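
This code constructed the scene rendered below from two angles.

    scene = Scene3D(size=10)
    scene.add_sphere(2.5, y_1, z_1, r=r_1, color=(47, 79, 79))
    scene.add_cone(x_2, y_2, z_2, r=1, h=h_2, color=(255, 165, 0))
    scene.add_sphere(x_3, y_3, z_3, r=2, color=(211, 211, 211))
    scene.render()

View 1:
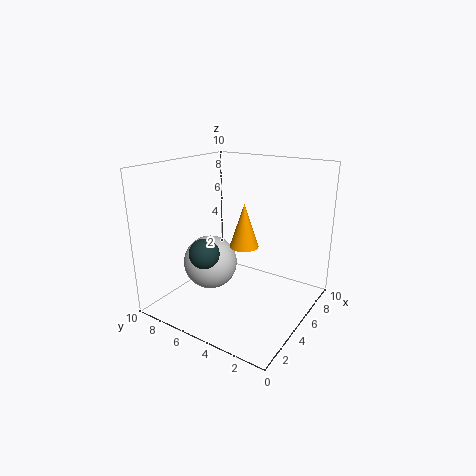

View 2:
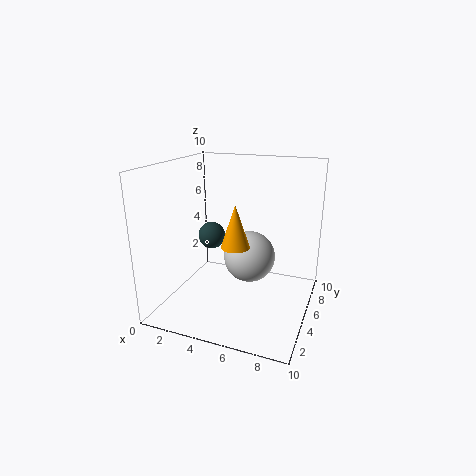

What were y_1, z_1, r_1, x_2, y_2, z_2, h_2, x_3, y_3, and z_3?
y_1 = 6
z_1 = 4.5
r_1 = 1
x_2 = 5
y_2 = 4.5
z_2 = 4.5
h_2 = 3
x_3 = 5
y_3 = 7.5
z_3 = 2.5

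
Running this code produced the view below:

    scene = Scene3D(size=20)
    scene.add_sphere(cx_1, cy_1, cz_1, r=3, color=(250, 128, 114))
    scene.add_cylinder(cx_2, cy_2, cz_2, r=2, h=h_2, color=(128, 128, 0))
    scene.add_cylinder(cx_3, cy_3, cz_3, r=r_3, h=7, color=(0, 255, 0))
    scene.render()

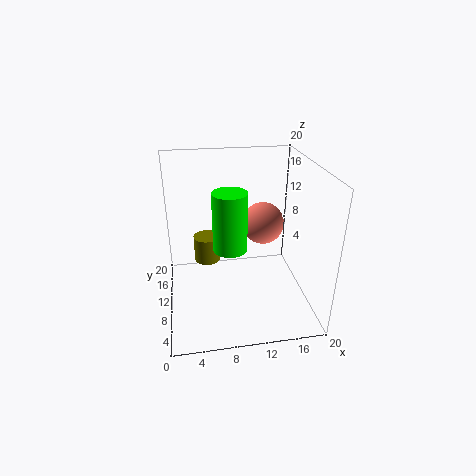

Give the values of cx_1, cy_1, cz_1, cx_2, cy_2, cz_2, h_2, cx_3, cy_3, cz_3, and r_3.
cx_1 = 14, cy_1 = 12, cz_1 = 11, cx_2 = 6, cy_2 = 15, cz_2 = 4, h_2 = 4, cx_3 = 8, cy_3 = 4, cz_3 = 12, r_3 = 2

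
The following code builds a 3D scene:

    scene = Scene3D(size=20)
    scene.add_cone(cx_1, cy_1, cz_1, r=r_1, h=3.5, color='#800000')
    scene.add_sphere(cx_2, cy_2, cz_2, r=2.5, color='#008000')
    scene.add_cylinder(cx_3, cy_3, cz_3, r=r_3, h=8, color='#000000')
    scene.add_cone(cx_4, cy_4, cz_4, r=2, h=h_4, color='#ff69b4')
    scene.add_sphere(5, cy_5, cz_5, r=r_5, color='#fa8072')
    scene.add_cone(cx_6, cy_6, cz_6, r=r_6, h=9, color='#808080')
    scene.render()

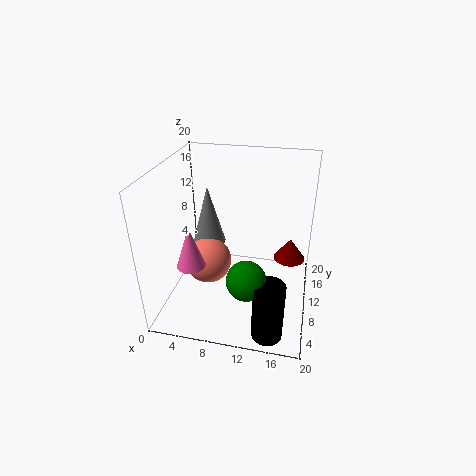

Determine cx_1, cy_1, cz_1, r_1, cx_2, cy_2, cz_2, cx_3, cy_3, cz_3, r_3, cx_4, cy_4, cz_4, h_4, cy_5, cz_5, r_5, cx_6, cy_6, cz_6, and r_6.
cx_1 = 17, cy_1 = 17, cz_1 = 3, r_1 = 2.5, cx_2 = 12.5, cy_2 = 3.5, cz_2 = 8, cx_3 = 15.5, cy_3 = 2.5, cz_3 = 0.5, r_3 = 2, cx_4 = 4, cy_4 = 7, cz_4 = 6.5, h_4 = 6, cy_5 = 11.5, cz_5 = 4.5, r_5 = 3.5, cx_6 = 4.5, cy_6 = 14, cz_6 = 6.5, r_6 = 2.5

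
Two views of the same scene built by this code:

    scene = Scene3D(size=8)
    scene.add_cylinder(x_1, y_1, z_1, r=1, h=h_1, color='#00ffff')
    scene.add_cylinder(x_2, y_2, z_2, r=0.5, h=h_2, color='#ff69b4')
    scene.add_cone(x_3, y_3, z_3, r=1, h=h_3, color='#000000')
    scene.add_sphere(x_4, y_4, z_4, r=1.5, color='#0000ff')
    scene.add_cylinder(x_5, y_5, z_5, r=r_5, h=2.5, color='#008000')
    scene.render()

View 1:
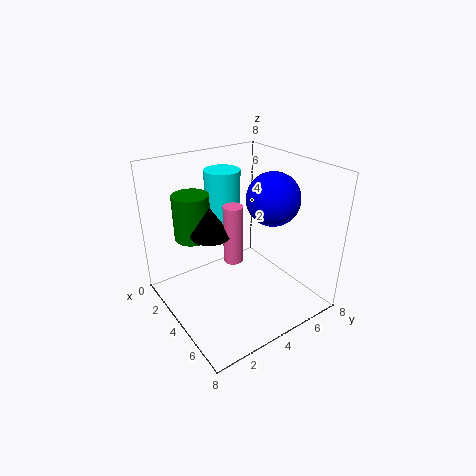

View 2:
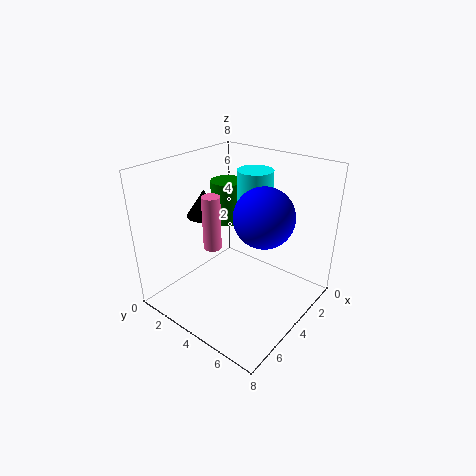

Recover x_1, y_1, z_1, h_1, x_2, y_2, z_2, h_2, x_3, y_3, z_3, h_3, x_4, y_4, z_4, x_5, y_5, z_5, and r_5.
x_1 = 2.5; y_1 = 4; z_1 = 4.5; h_1 = 3; x_2 = 5; y_2 = 3; z_2 = 3.5; h_2 = 3; x_3 = 4.5; y_3 = 2; z_3 = 5; h_3 = 1.5; x_4 = 4.5; y_4 = 6; z_4 = 6; x_5 = 2.5; y_5 = 2; z_5 = 4; r_5 = 1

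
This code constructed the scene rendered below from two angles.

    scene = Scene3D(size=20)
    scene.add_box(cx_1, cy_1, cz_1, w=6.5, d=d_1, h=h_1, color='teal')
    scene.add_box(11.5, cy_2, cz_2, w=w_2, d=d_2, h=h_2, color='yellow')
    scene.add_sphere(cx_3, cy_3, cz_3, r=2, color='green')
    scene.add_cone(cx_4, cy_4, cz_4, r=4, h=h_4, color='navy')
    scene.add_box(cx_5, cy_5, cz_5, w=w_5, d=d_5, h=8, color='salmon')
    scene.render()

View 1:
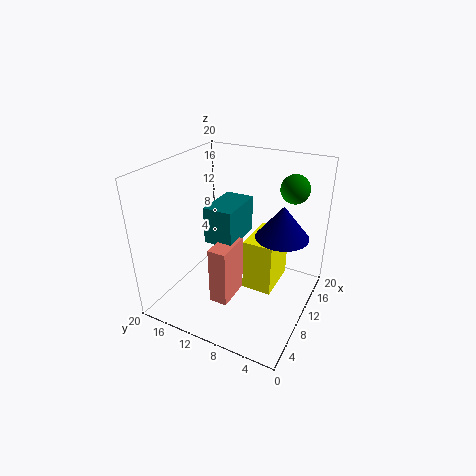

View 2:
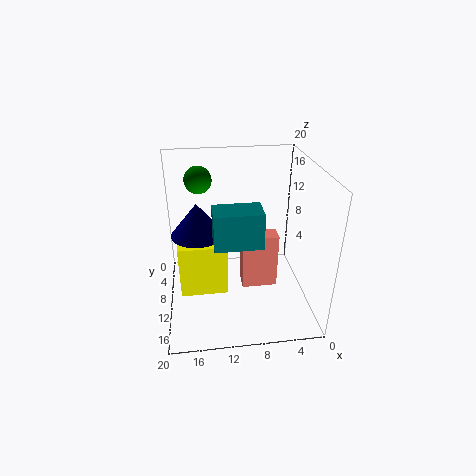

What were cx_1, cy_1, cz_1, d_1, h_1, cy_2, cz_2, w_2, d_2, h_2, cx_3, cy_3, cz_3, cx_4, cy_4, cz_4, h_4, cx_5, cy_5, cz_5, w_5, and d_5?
cx_1 = 7, cy_1 = 9.5, cz_1 = 10, d_1 = 4, h_1 = 5, cy_2 = 5.5, cz_2 = 0.5, w_2 = 7, d_2 = 4.5, h_2 = 8, cx_3 = 15, cy_3 = 4, cz_3 = 16.5, cx_4 = 15.5, cy_4 = 5.5, cz_4 = 8.5, h_4 = 5, cx_5 = 4.5, cy_5 = 9, cz_5 = 2.5, w_5 = 5, d_5 = 2.5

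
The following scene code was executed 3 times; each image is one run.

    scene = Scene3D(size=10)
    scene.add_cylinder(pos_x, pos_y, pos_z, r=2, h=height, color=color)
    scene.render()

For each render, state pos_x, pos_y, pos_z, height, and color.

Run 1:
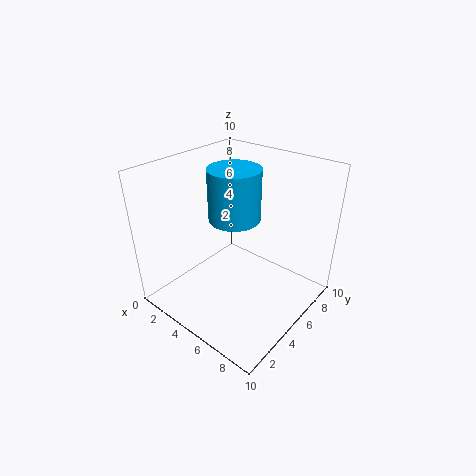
pos_x = 3
pos_y = 7
pos_z = 5
height = 4
color = 'deepskyblue'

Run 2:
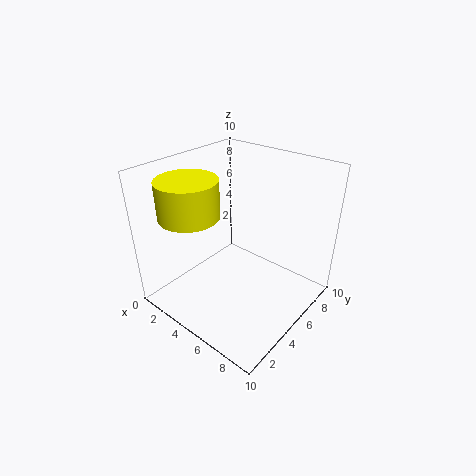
pos_x = 3
pos_y = 2.5
pos_z = 7
height = 2.5
color = 'yellow'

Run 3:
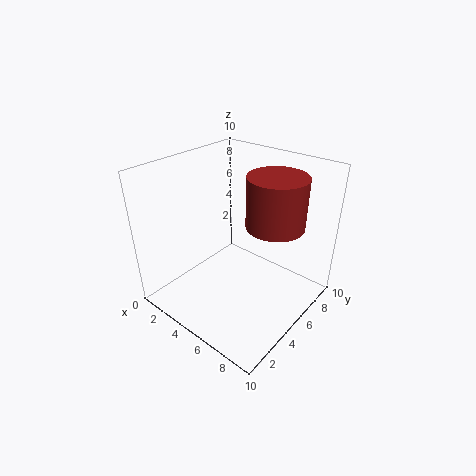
pos_x = 7
pos_y = 6.5
pos_z = 6
height = 3.5
color = 'brown'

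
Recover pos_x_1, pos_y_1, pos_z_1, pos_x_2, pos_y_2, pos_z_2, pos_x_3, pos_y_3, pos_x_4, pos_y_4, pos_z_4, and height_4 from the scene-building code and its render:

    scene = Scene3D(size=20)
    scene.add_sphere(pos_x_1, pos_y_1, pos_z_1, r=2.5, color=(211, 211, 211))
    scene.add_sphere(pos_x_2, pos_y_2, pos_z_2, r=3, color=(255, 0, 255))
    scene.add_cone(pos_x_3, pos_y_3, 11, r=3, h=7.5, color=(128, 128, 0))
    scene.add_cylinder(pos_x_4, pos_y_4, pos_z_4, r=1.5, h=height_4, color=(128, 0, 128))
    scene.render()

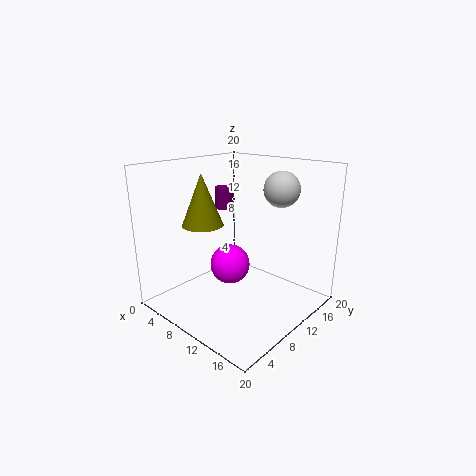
pos_x_1 = 13.5; pos_y_1 = 15; pos_z_1 = 16.5; pos_x_2 = 7; pos_y_2 = 11.5; pos_z_2 = 4.5; pos_x_3 = 4.5; pos_y_3 = 8.5; pos_x_4 = 1.5; pos_y_4 = 16; pos_z_4 = 11.5; height_4 = 3.5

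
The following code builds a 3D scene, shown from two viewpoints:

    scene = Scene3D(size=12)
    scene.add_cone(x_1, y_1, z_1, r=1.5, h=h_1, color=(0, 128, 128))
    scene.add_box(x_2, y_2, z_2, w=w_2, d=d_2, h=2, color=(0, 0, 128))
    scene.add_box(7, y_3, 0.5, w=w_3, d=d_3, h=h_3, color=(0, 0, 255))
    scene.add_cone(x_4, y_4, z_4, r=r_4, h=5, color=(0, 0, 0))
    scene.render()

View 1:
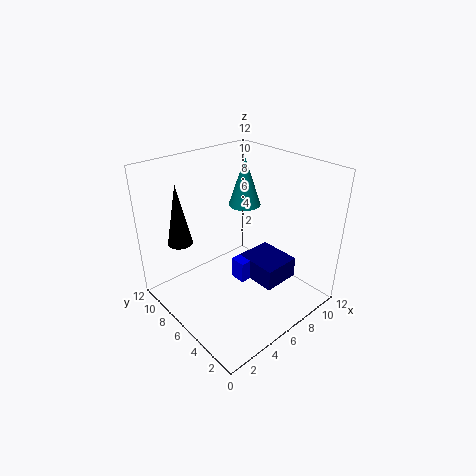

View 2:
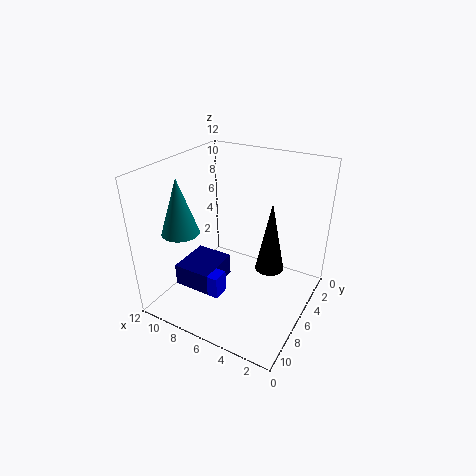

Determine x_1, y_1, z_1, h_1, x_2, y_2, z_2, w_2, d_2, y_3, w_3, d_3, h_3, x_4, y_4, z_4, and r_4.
x_1 = 9.5
y_1 = 9
z_1 = 7
h_1 = 4.5
x_2 = 8
y_2 = 4
z_2 = 0.5
w_2 = 3.5
d_2 = 4
y_3 = 6.5
w_3 = 3
d_3 = 1.5
h_3 = 2
x_4 = 2
y_4 = 8.5
z_4 = 6
r_4 = 1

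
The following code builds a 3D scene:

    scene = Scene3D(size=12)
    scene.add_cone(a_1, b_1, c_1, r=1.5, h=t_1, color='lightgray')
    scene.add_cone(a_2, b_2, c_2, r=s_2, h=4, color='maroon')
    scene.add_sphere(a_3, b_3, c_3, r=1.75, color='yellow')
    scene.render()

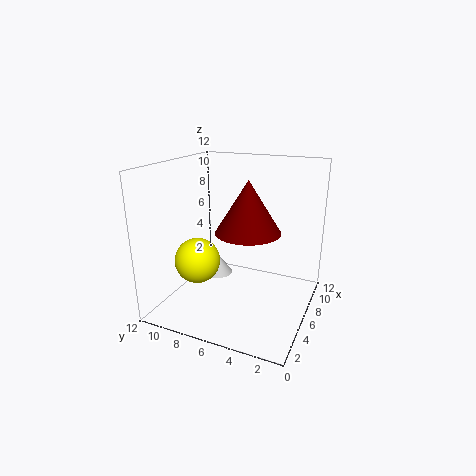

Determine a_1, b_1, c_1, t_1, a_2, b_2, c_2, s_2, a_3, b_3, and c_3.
a_1 = 9.25
b_1 = 9.75
c_1 = 0.5
t_1 = 2
a_2 = 4.5
b_2 = 4.5
c_2 = 7.25
s_2 = 2.5
a_3 = 2.75
b_3 = 8
c_3 = 5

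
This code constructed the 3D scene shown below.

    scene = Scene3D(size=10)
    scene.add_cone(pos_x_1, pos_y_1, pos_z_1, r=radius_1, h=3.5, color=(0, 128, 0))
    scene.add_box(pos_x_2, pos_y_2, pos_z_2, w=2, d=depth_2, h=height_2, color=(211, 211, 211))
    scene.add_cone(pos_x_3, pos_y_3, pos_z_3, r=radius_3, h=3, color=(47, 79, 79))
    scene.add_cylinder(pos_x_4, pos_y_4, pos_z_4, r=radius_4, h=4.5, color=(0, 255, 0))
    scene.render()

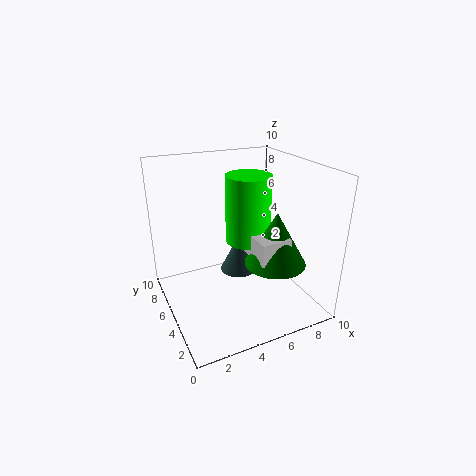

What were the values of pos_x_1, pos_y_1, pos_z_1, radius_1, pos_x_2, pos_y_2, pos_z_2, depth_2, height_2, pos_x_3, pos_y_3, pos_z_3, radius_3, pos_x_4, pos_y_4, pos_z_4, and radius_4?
pos_x_1 = 6.5; pos_y_1 = 2.5; pos_z_1 = 4; radius_1 = 2; pos_x_2 = 5; pos_y_2 = 1.5; pos_z_2 = 4.5; depth_2 = 2.5; height_2 = 1.5; pos_x_3 = 6.5; pos_y_3 = 8; pos_z_3 = 0.5; radius_3 = 1.5; pos_x_4 = 5.5; pos_y_4 = 4.5; pos_z_4 = 5; radius_4 = 1.5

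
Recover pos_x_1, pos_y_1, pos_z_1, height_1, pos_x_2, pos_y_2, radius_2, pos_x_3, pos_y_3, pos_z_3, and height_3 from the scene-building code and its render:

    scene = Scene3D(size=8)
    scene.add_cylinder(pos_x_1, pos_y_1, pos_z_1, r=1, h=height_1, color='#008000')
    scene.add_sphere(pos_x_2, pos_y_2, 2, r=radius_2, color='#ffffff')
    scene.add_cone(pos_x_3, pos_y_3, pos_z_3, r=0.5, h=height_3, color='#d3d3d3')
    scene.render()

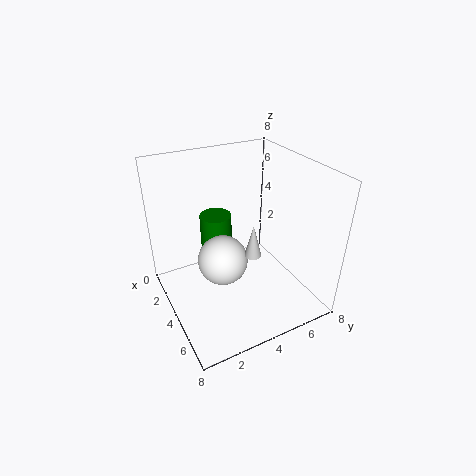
pos_x_1 = 1, pos_y_1 = 4, pos_z_1 = 2, height_1 = 2, pos_x_2 = 3, pos_y_2 = 3.5, radius_2 = 1.5, pos_x_3 = 4, pos_y_3 = 5, pos_z_3 = 2.5, height_3 = 2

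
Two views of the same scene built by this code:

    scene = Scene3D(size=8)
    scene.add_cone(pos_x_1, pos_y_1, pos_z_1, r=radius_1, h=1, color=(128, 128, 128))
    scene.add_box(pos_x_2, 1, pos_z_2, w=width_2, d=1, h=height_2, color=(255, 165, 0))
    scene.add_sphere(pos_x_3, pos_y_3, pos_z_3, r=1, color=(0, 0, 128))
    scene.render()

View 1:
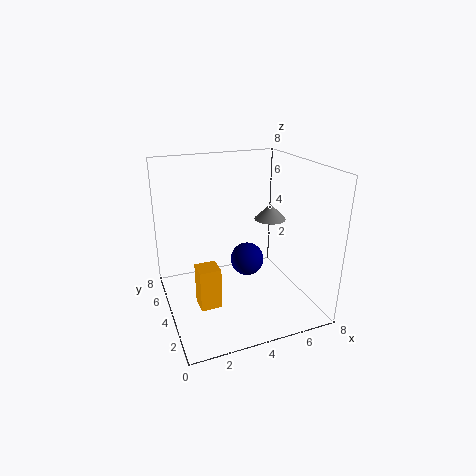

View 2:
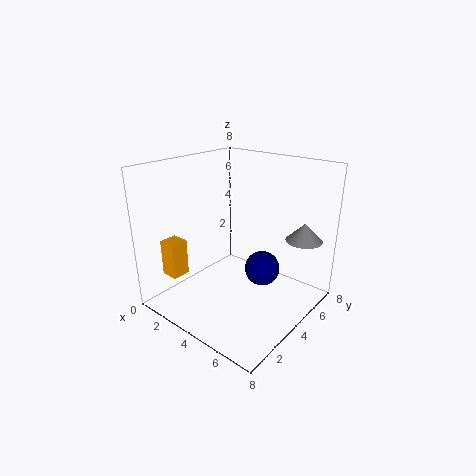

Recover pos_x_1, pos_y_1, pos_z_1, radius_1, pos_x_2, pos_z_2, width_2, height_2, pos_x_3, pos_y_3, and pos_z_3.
pos_x_1 = 7; pos_y_1 = 6; pos_z_1 = 4; radius_1 = 1; pos_x_2 = 1; pos_z_2 = 2; width_2 = 1; height_2 = 2; pos_x_3 = 5; pos_y_3 = 5; pos_z_3 = 2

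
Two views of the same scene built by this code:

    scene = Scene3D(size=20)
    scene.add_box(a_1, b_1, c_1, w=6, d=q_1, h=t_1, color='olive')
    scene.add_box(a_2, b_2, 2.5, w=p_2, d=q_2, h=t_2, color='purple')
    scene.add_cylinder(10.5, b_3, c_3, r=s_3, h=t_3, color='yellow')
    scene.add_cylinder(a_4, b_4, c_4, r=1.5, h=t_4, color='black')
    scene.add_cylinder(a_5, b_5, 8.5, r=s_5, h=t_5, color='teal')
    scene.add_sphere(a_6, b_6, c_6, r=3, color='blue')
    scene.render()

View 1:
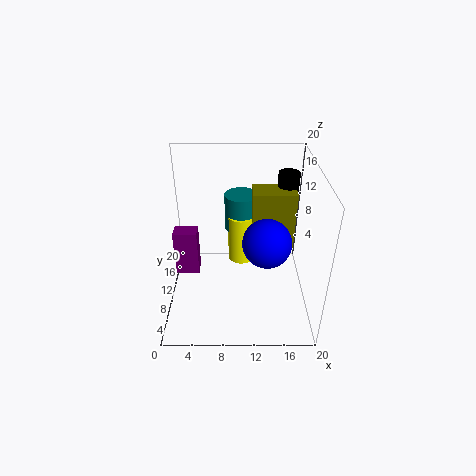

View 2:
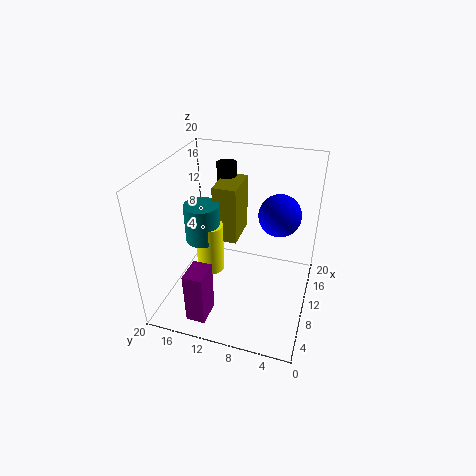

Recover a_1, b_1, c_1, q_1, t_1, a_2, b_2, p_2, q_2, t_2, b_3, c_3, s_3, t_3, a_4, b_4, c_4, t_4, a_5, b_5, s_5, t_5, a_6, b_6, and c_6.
a_1 = 12, b_1 = 11, c_1 = 7.5, q_1 = 3.5, t_1 = 8.5, a_2 = 0.5, b_2 = 11.5, p_2 = 3.5, q_2 = 2.5, t_2 = 7, b_3 = 14.5, c_3 = 3.5, s_3 = 2, t_3 = 7.5, a_4 = 17, b_4 = 14, c_4 = 11.5, t_4 = 6.5, a_5 = 10.5, b_5 = 15.5, s_5 = 2.5, t_5 = 5.5, a_6 = 13.5, b_6 = 5, c_6 = 12.5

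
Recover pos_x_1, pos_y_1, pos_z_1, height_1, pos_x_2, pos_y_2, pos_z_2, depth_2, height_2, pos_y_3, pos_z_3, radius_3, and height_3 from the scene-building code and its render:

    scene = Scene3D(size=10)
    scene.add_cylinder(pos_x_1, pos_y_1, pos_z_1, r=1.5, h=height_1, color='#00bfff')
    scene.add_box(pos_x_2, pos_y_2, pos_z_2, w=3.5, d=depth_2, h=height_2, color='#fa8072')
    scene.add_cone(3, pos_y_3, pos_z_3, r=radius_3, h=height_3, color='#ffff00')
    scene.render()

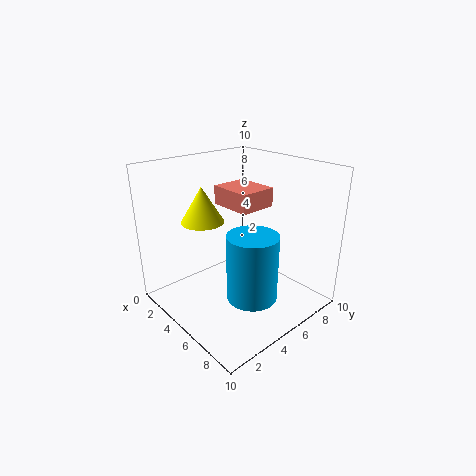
pos_x_1 = 8.5, pos_y_1 = 3, pos_z_1 = 3, height_1 = 4, pos_x_2 = 0.5, pos_y_2 = 6.5, pos_z_2 = 6, depth_2 = 3, height_2 = 1.5, pos_y_3 = 3.5, pos_z_3 = 6, radius_3 = 1.5, height_3 = 2.5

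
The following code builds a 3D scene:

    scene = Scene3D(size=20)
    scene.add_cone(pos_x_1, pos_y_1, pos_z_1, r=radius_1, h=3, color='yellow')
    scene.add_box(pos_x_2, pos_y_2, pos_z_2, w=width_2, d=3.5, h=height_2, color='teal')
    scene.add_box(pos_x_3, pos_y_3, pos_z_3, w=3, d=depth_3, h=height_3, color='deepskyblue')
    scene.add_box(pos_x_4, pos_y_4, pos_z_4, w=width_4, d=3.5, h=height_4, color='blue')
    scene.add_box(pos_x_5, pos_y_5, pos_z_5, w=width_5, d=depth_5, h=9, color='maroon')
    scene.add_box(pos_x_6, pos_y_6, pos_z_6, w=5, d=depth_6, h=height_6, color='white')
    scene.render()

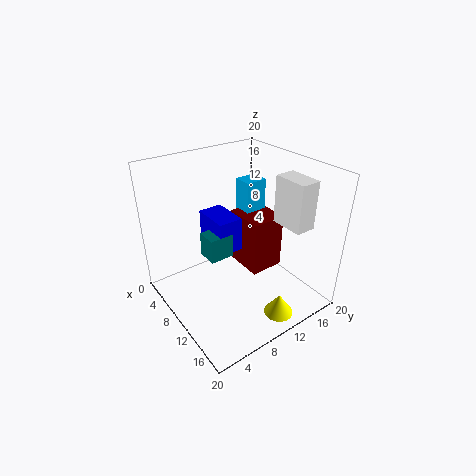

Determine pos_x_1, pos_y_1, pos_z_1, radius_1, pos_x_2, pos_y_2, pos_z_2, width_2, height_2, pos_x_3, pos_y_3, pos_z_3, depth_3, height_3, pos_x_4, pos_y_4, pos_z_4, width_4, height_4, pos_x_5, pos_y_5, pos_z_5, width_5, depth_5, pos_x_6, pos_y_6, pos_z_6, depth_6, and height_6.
pos_x_1 = 17; pos_y_1 = 12; pos_z_1 = 0.5; radius_1 = 2; pos_x_2 = 6.5; pos_y_2 = 6; pos_z_2 = 7; width_2 = 3; height_2 = 3.5; pos_x_3 = 2; pos_y_3 = 15.5; pos_z_3 = 6.5; depth_3 = 3.5; height_3 = 8.5; pos_x_4 = 4; pos_y_4 = 7.5; pos_z_4 = 7.5; width_4 = 5.5; height_4 = 5; pos_x_5 = 2.5; pos_y_5 = 14; pos_z_5 = 1; width_5 = 6.5; depth_5 = 5.5; pos_x_6 = 10.5; pos_y_6 = 16; pos_z_6 = 11; depth_6 = 3; height_6 = 7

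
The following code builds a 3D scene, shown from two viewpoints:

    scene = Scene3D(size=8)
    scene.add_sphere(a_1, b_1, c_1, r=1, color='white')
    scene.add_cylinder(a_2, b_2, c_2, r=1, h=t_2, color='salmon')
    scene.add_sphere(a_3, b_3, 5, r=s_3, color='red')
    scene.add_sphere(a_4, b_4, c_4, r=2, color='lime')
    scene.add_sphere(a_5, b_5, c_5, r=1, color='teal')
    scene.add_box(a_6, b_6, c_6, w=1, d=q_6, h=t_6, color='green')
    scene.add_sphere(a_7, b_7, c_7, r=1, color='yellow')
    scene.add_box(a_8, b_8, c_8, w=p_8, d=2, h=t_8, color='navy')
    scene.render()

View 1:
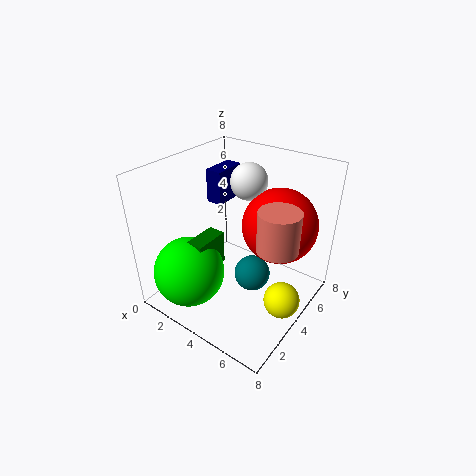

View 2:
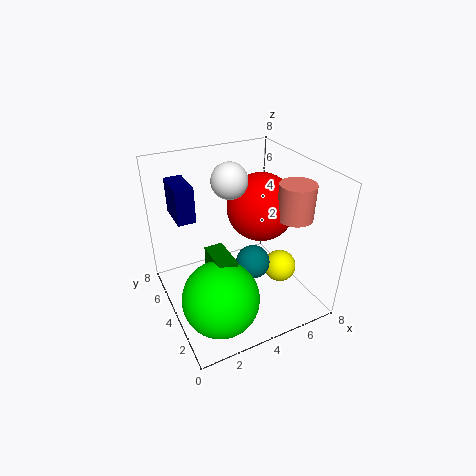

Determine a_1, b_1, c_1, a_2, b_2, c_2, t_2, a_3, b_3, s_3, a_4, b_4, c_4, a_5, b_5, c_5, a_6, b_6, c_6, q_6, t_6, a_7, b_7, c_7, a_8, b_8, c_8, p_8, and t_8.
a_1 = 4; b_1 = 5; c_1 = 7; a_2 = 7; b_2 = 3; c_2 = 5; t_2 = 2; a_3 = 6; b_3 = 5; s_3 = 2; a_4 = 2; b_4 = 2; c_4 = 2; a_5 = 5; b_5 = 4; c_5 = 2; a_6 = 2; b_6 = 2; c_6 = 2; q_6 = 2; t_6 = 2; a_7 = 7; b_7 = 4; c_7 = 1; a_8 = 1; b_8 = 5; c_8 = 5; p_8 = 1; t_8 = 2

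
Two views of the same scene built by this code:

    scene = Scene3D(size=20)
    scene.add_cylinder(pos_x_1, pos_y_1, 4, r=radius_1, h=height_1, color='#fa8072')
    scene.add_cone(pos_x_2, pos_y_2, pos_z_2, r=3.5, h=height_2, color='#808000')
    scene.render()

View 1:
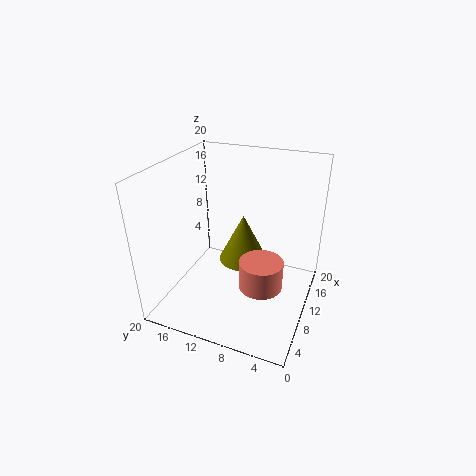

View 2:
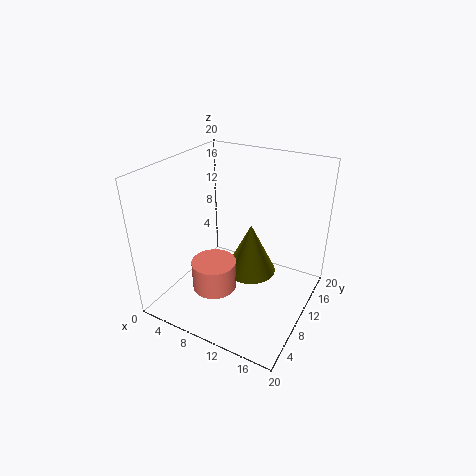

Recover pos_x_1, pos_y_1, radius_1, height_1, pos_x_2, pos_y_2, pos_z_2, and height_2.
pos_x_1 = 8.5
pos_y_1 = 6
radius_1 = 3
height_1 = 4
pos_x_2 = 12
pos_y_2 = 10
pos_z_2 = 5.5
height_2 = 7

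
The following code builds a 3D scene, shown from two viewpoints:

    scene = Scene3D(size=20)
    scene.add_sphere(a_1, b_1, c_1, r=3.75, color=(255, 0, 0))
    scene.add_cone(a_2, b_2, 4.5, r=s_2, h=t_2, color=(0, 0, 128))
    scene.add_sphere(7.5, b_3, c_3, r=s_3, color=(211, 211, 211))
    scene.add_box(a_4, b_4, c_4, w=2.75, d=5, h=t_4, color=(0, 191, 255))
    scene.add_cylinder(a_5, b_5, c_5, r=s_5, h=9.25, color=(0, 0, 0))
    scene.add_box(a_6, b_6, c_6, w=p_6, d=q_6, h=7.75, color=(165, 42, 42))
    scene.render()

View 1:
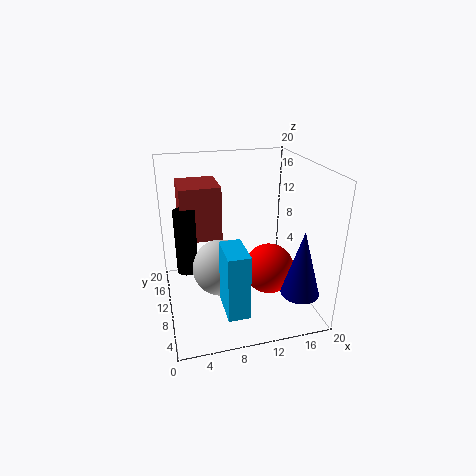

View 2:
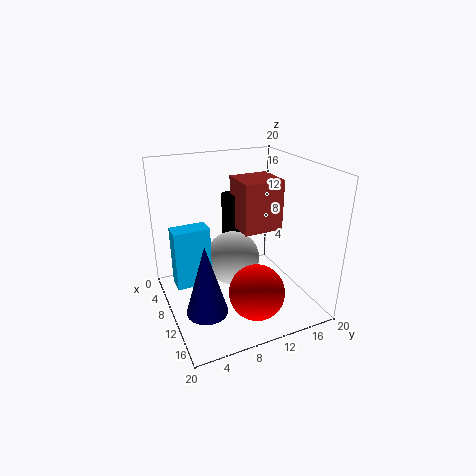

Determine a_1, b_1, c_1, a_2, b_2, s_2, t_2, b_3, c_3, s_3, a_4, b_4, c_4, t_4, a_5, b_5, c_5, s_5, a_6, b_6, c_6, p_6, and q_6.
a_1 = 15, b_1 = 10.5, c_1 = 4, a_2 = 16.5, b_2 = 3, s_2 = 2.5, t_2 = 8.75, b_3 = 10.25, c_3 = 5.5, s_3 = 4, a_4 = 6.5, b_4 = 1.25, c_4 = 3.25, t_4 = 8.5, a_5 = 3, b_5 = 12, c_5 = 4.75, s_5 = 1.5, a_6 = 2.5, b_6 = 12, c_6 = 9, p_6 = 5.75, q_6 = 6.25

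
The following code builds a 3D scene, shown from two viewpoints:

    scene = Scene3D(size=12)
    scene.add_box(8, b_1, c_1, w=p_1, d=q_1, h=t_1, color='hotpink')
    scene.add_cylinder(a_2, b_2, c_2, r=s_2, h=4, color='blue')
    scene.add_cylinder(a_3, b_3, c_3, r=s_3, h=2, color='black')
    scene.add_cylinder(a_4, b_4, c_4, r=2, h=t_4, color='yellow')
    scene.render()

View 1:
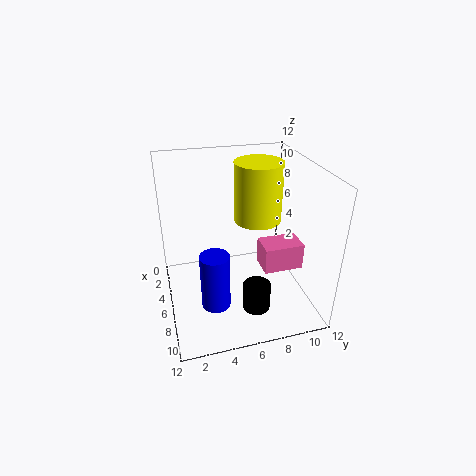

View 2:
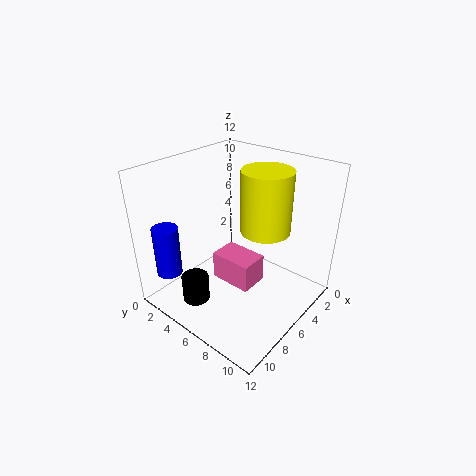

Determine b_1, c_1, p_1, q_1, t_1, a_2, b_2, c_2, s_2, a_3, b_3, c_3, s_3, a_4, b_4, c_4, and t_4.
b_1 = 7, c_1 = 5, p_1 = 2, q_1 = 3, t_1 = 2, a_2 = 11, b_2 = 3, c_2 = 4, s_2 = 1, a_3 = 11, b_3 = 6, c_3 = 3, s_3 = 1, a_4 = 5, b_4 = 8, c_4 = 7, t_4 = 5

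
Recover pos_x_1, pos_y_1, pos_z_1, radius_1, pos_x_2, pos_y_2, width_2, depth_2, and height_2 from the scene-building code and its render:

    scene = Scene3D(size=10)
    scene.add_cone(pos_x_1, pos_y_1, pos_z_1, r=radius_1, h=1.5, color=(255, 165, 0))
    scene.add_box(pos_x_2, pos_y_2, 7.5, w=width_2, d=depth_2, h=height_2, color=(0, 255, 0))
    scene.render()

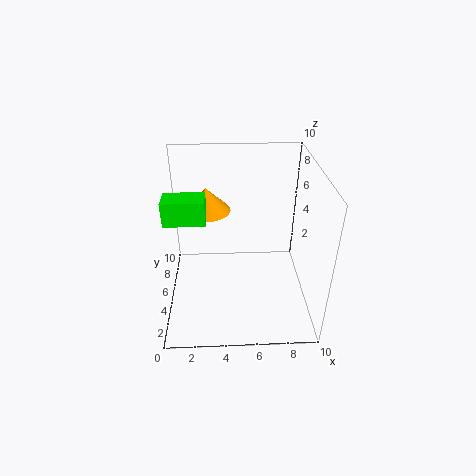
pos_x_1 = 3
pos_y_1 = 4.5
pos_z_1 = 7.5
radius_1 = 1.5
pos_x_2 = 0.5
pos_y_2 = 2.5
width_2 = 2.5
depth_2 = 1.5
height_2 = 1.5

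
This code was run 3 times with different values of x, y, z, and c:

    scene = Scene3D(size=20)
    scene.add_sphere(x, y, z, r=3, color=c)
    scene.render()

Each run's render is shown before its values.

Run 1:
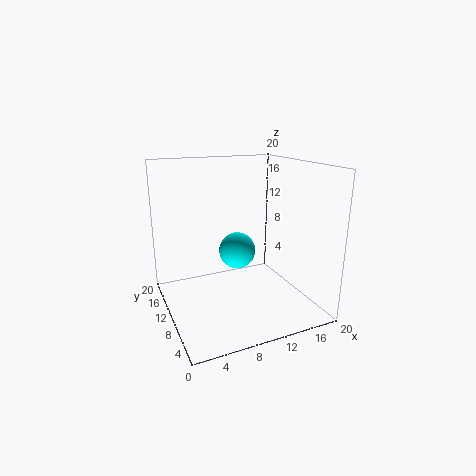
x = 13; y = 17; z = 5; c = 'cyan'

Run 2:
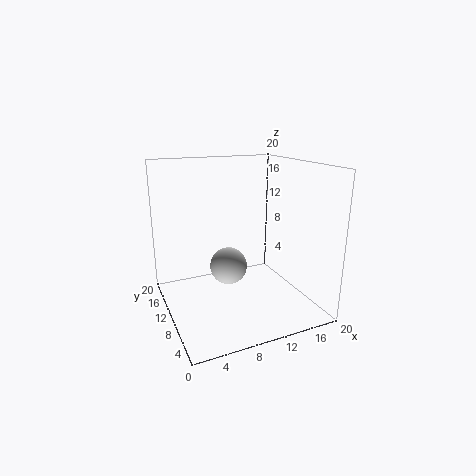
x = 11; y = 16; z = 3; c = 'lightgray'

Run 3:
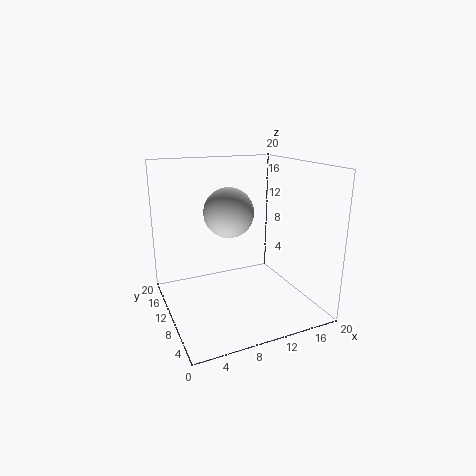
x = 7; y = 6; z = 15; c = 'lightgray'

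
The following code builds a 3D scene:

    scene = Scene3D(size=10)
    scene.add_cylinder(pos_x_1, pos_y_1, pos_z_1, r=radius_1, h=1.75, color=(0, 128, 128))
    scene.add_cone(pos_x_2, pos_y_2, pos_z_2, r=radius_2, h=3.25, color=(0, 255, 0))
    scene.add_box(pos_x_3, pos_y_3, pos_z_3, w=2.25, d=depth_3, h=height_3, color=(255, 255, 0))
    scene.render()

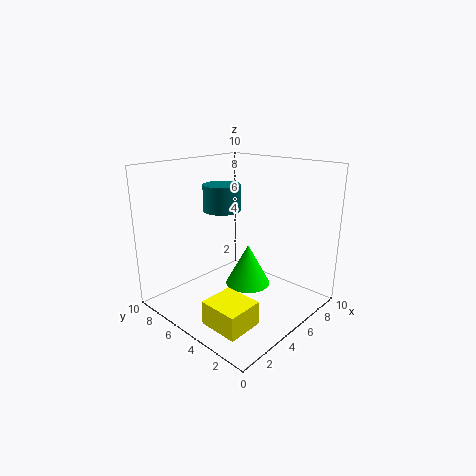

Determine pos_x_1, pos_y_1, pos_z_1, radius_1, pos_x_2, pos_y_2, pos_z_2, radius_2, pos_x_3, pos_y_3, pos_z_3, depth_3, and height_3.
pos_x_1 = 4.25; pos_y_1 = 5.75; pos_z_1 = 7; radius_1 = 1.25; pos_x_2 = 7.25; pos_y_2 = 6; pos_z_2 = 0.25; radius_2 = 1.75; pos_x_3 = 0.25; pos_y_3 = 1; pos_z_3 = 1.25; depth_3 = 2.5; height_3 = 1.5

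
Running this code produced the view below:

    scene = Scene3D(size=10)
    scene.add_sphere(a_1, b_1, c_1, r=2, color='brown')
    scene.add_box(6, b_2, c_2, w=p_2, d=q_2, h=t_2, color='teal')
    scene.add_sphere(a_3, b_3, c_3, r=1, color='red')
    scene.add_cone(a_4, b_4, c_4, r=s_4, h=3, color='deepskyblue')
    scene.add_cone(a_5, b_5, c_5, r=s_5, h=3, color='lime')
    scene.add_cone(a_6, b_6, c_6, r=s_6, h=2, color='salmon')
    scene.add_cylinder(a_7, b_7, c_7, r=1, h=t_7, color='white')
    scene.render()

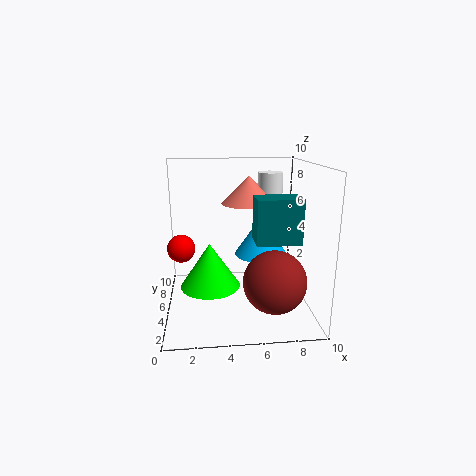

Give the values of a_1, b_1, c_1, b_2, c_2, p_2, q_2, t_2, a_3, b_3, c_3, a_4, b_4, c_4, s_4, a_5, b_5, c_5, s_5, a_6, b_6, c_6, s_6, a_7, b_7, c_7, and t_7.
a_1 = 7; b_1 = 2; c_1 = 3; b_2 = 3; c_2 = 5; p_2 = 3; q_2 = 2; t_2 = 3; a_3 = 1; b_3 = 6; c_3 = 4; a_4 = 7; b_4 = 7; c_4 = 3; s_4 = 2; a_5 = 3; b_5 = 4; c_5 = 2; s_5 = 2; a_6 = 6; b_6 = 7; c_6 = 7; s_6 = 2; a_7 = 8; b_7 = 9; c_7 = 5; t_7 = 4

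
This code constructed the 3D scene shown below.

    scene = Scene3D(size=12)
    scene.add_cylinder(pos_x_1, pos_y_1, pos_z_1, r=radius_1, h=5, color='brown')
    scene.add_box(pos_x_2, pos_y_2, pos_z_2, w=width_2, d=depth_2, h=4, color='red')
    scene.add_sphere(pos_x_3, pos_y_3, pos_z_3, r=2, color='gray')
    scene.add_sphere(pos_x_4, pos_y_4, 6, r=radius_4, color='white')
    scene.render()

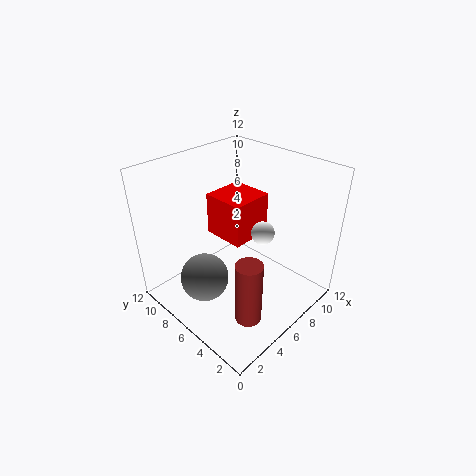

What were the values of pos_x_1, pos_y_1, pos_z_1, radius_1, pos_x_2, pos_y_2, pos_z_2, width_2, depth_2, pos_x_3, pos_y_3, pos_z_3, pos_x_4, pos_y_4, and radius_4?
pos_x_1 = 3; pos_y_1 = 2; pos_z_1 = 2; radius_1 = 1; pos_x_2 = 7; pos_y_2 = 7; pos_z_2 = 4; width_2 = 4; depth_2 = 4; pos_x_3 = 3; pos_y_3 = 7; pos_z_3 = 3; pos_x_4 = 8; pos_y_4 = 5; radius_4 = 1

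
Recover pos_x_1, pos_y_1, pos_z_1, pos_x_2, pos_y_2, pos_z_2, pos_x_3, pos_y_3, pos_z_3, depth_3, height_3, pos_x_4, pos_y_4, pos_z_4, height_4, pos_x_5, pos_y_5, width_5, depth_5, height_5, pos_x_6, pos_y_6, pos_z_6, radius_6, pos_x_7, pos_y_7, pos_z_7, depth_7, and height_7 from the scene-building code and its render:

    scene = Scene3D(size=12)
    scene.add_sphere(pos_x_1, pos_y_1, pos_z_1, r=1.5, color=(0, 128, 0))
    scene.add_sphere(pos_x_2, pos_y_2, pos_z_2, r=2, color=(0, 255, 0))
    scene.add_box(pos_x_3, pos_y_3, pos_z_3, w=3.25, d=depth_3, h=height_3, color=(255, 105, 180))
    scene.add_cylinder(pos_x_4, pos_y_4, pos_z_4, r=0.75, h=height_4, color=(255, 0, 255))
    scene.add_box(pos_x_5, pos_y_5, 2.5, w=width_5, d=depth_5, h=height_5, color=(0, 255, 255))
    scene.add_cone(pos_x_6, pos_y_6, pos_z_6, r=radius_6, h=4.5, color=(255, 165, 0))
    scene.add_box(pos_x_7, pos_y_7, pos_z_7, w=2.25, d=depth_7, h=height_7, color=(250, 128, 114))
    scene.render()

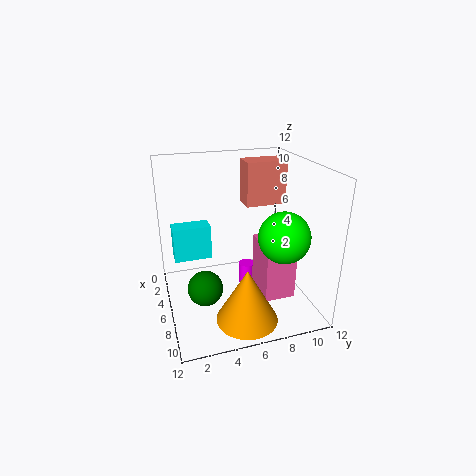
pos_x_1 = 6.25; pos_y_1 = 3; pos_z_1 = 1.75; pos_x_2 = 9; pos_y_2 = 8.75; pos_z_2 = 7; pos_x_3 = 6.25; pos_y_3 = 7.25; pos_z_3 = 1.75; depth_3 = 2.5; height_3 = 4.5; pos_x_4 = 4; pos_y_4 = 7.5; pos_z_4 = 0.25; height_4 = 2; pos_x_5 = 0.75; pos_y_5 = 1; width_5 = 1.75; depth_5 = 3.5; height_5 = 3.25; pos_x_6 = 9.25; pos_y_6 = 5.75; pos_z_6 = 0.25; radius_6 = 2.5; pos_x_7 = 1; pos_y_7 = 7.75; pos_z_7 = 7.5; depth_7 = 3.75; height_7 = 4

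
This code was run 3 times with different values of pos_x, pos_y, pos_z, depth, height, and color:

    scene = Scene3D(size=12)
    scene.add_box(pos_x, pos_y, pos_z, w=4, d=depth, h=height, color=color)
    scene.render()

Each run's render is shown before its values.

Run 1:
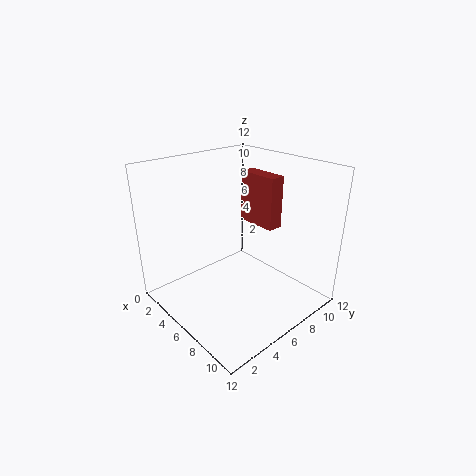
pos_x = 1.5
pos_y = 10.5
pos_z = 5
depth = 1.5
height = 5
color = 'brown'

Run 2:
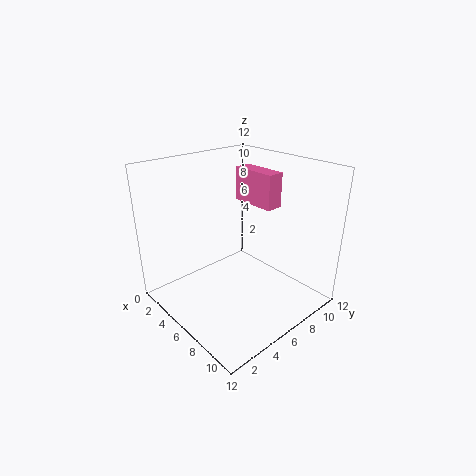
pos_x = 3
pos_y = 8.5
pos_z = 8
depth = 1.5
height = 3
color = 'hotpink'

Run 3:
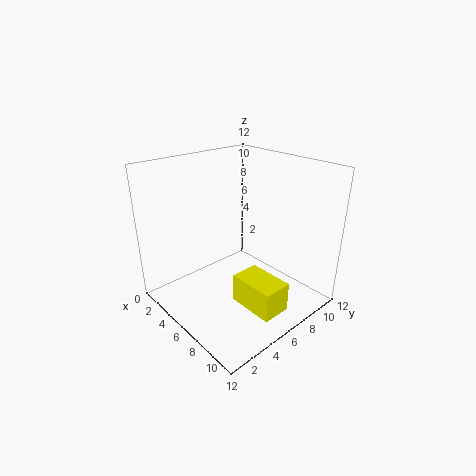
pos_x = 6.5
pos_y = 5
pos_z = 0.5
depth = 2.5
height = 2.5
color = 'yellow'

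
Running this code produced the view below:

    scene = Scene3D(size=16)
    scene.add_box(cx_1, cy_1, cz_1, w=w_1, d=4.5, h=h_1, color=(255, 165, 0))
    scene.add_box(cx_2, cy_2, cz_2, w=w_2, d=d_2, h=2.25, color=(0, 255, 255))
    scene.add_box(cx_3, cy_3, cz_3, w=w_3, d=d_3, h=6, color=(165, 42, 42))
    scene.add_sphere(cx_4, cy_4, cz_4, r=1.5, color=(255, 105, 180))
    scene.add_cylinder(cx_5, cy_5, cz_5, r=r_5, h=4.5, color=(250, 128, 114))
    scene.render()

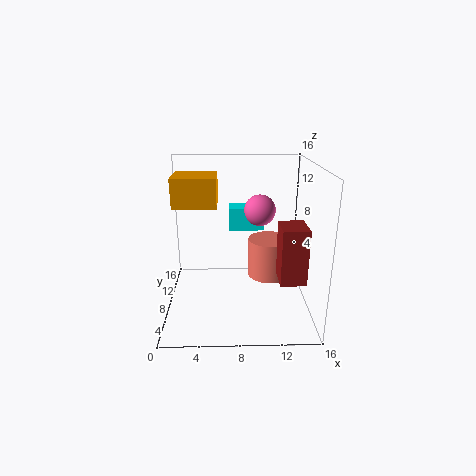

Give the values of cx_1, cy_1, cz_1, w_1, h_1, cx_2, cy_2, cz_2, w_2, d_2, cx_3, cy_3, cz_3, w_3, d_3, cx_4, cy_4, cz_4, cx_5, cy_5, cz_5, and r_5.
cx_1 = 1; cy_1 = 7.25; cz_1 = 11.5; w_1 = 4.75; h_1 = 3.25; cx_2 = 7; cy_2 = 5; cz_2 = 10; w_2 = 3.5; d_2 = 2.25; cx_3 = 12.25; cy_3 = 3.75; cz_3 = 4.25; w_3 = 2.75; d_3 = 3.5; cx_4 = 10; cy_4 = 4.5; cz_4 = 12.25; cx_5 = 11.75; cy_5 = 9.5; cz_5 = 2.75; r_5 = 2.5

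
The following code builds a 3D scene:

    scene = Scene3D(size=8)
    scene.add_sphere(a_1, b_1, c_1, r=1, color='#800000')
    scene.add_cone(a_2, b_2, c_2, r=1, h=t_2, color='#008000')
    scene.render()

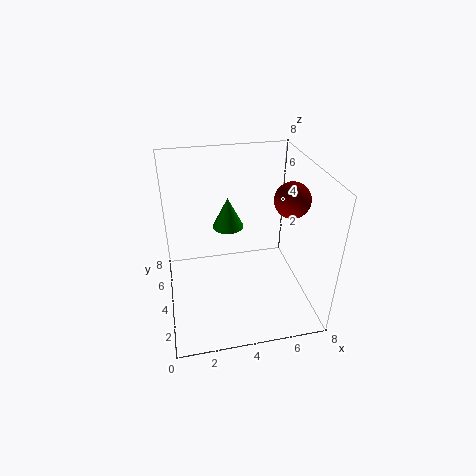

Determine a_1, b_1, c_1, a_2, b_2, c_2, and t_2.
a_1 = 7, b_1 = 4, c_1 = 6, a_2 = 4, b_2 = 7, c_2 = 3, t_2 = 2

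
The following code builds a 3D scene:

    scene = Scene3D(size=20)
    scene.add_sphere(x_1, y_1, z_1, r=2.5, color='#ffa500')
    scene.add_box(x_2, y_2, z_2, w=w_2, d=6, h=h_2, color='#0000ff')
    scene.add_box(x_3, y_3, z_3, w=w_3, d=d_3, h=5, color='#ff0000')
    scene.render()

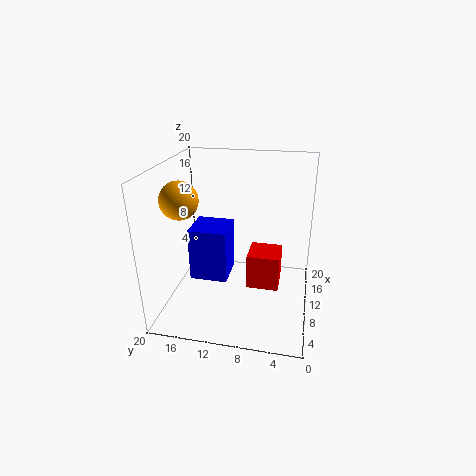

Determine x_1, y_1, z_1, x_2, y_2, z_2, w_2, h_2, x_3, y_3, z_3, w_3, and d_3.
x_1 = 7, y_1 = 17, z_1 = 16, x_2 = 12.5, y_2 = 12.5, z_2 = 0.5, w_2 = 6, h_2 = 8.5, x_3 = 8.5, y_3 = 4, z_3 = 3, w_3 = 4.5, d_3 = 4.5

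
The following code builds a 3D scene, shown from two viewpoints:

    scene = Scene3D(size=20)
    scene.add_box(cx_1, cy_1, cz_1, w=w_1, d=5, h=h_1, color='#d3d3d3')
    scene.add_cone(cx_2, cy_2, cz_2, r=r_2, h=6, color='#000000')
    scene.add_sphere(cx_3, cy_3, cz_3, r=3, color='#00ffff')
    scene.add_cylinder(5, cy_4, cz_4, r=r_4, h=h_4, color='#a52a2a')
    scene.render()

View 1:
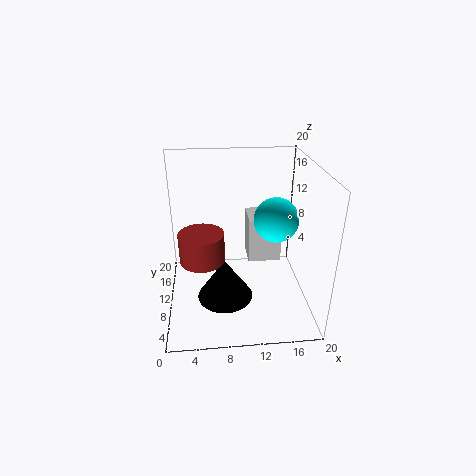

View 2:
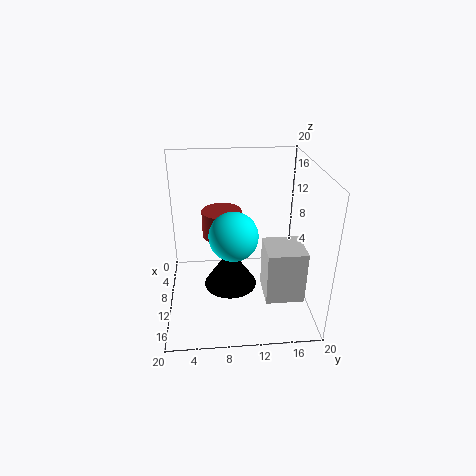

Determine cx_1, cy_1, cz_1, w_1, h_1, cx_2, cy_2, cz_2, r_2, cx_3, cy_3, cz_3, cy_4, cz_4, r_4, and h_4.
cx_1 = 12, cy_1 = 13, cz_1 = 4, w_1 = 5, h_1 = 7, cx_2 = 8, cy_2 = 9, cz_2 = 1, r_2 = 4, cx_3 = 15, cy_3 = 9, cz_3 = 13, cy_4 = 8, cz_4 = 8, r_4 = 3, h_4 = 4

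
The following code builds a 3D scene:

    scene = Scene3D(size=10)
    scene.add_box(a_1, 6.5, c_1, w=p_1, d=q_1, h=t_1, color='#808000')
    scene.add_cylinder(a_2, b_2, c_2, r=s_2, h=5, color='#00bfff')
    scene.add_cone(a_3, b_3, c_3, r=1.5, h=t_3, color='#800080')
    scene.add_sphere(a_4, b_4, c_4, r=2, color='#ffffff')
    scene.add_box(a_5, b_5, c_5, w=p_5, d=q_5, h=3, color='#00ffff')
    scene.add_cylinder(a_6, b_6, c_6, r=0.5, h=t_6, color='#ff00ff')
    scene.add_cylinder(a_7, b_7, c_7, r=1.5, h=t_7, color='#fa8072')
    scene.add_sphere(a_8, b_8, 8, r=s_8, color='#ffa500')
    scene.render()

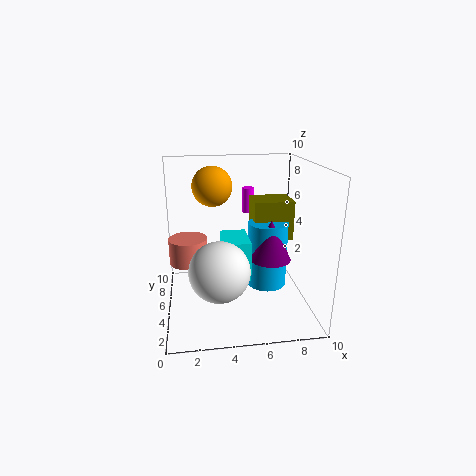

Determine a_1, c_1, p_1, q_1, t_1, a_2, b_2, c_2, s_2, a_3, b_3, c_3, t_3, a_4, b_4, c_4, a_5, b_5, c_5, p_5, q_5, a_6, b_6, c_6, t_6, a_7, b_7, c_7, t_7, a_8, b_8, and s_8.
a_1 = 6.5; c_1 = 4; p_1 = 3; q_1 = 2.5; t_1 = 3; a_2 = 7.5; b_2 = 6.5; c_2 = 0.5; s_2 = 1.5; a_3 = 7.5; b_3 = 5.5; c_3 = 3; t_3 = 3; a_4 = 3.5; b_4 = 3; c_4 = 3.5; a_5 = 4; b_5 = 5; c_5 = 1.5; p_5 = 2; q_5 = 3; a_6 = 6.5; b_6 = 9.5; c_6 = 5.5; t_6 = 2; a_7 = 1.5; b_7 = 8; c_7 = 2; t_7 = 2; a_8 = 3.5; b_8 = 8; s_8 = 1.5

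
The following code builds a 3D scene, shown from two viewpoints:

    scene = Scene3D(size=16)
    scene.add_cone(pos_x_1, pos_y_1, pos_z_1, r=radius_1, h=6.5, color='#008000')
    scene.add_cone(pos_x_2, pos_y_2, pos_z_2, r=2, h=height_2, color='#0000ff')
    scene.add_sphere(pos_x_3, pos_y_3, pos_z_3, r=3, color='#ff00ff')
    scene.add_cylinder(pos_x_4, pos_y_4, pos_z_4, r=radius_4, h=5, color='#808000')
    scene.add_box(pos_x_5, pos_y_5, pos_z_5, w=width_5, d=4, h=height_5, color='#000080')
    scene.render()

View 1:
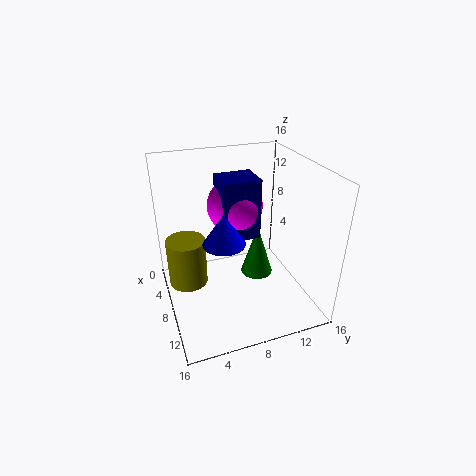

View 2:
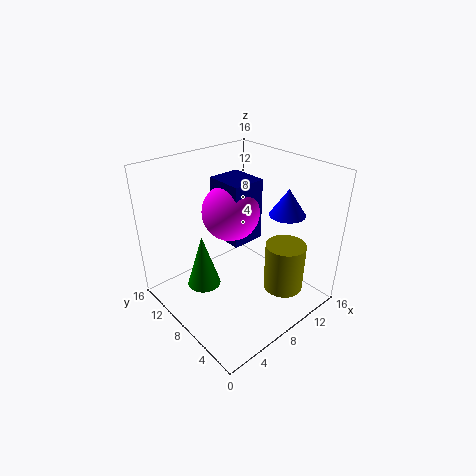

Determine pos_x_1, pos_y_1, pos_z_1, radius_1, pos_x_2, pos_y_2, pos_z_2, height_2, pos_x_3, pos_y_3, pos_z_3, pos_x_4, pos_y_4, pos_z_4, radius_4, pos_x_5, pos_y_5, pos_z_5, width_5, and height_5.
pos_x_1 = 5.5; pos_y_1 = 11.5; pos_z_1 = 1; radius_1 = 2; pos_x_2 = 12.5; pos_y_2 = 5; pos_z_2 = 10.5; height_2 = 3; pos_x_3 = 7; pos_y_3 = 8; pos_z_3 = 11.5; pos_x_4 = 9; pos_y_4 = 2; pos_z_4 = 4.5; radius_4 = 2; pos_x_5 = 6; pos_y_5 = 6; pos_z_5 = 8.5; width_5 = 3.5; height_5 = 6.5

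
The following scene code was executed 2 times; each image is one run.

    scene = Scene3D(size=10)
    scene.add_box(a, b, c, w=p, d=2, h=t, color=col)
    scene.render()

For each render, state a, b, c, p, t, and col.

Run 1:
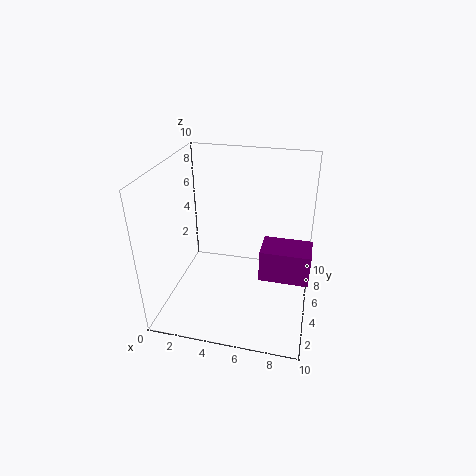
a = 7
b = 2
c = 4
p = 3
t = 2
col = 'purple'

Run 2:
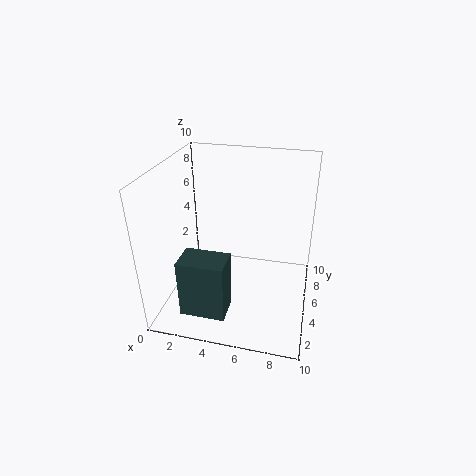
a = 2
b = 1
c = 1
p = 3
t = 4
col = 'darkslategray'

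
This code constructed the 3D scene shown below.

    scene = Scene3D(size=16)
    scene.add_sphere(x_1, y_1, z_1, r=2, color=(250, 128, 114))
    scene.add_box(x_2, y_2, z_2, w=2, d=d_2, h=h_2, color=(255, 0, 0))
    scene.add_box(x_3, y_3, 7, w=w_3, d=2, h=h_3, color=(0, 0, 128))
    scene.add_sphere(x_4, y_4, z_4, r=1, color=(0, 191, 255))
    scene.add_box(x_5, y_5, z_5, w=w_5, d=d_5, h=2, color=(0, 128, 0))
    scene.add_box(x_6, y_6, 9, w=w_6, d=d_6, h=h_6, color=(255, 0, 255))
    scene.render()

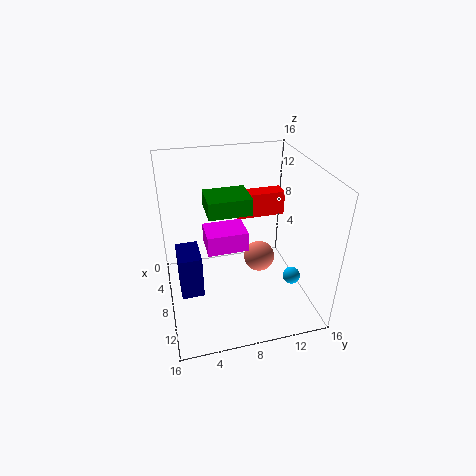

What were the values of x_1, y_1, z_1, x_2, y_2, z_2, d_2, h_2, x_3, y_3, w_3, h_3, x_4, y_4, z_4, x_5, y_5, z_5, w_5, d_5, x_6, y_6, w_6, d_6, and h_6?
x_1 = 4
y_1 = 12
z_1 = 2
x_2 = 2
y_2 = 9
z_2 = 8
d_2 = 6
h_2 = 3
x_3 = 12
y_3 = 1
w_3 = 3
h_3 = 4
x_4 = 10
y_4 = 14
z_4 = 3
x_5 = 3
y_5 = 5
z_5 = 10
w_5 = 4
d_5 = 5
x_6 = 9
y_6 = 4
w_6 = 3
d_6 = 4
h_6 = 2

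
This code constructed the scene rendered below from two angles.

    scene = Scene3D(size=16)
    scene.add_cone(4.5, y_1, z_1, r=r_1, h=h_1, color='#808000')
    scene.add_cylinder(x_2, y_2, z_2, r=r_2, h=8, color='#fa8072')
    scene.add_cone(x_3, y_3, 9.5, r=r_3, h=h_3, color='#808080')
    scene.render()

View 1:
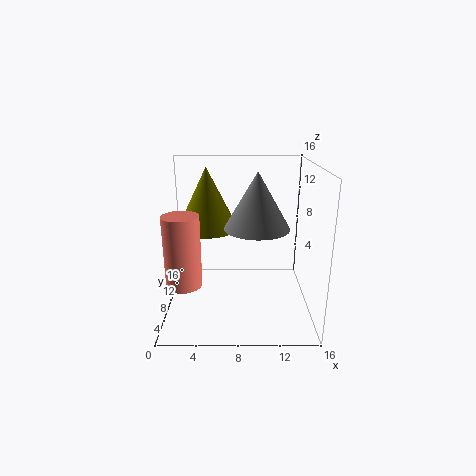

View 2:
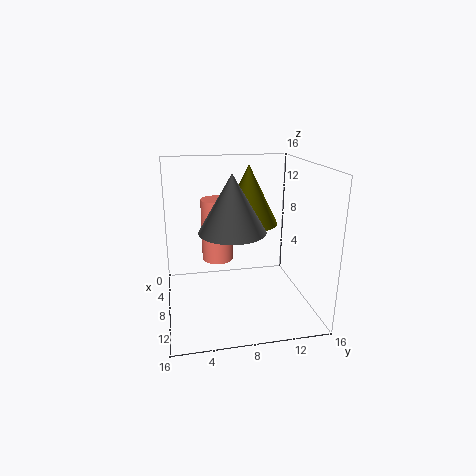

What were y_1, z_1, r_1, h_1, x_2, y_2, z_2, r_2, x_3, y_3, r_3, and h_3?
y_1 = 10, z_1 = 8.5, r_1 = 3.5, h_1 = 7, x_2 = 2, y_2 = 6.5, z_2 = 3, r_2 = 2, x_3 = 10, y_3 = 7, r_3 = 3.5, h_3 = 6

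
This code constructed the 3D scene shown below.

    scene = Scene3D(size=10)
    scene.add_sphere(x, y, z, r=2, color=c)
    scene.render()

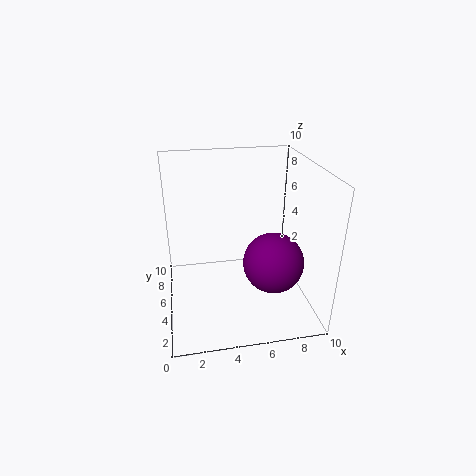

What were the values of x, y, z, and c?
x = 7, y = 3, z = 4, c = 'purple'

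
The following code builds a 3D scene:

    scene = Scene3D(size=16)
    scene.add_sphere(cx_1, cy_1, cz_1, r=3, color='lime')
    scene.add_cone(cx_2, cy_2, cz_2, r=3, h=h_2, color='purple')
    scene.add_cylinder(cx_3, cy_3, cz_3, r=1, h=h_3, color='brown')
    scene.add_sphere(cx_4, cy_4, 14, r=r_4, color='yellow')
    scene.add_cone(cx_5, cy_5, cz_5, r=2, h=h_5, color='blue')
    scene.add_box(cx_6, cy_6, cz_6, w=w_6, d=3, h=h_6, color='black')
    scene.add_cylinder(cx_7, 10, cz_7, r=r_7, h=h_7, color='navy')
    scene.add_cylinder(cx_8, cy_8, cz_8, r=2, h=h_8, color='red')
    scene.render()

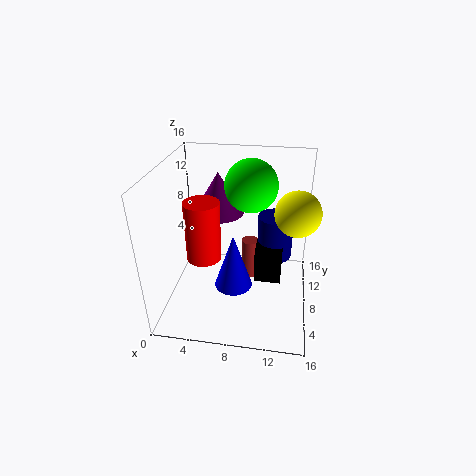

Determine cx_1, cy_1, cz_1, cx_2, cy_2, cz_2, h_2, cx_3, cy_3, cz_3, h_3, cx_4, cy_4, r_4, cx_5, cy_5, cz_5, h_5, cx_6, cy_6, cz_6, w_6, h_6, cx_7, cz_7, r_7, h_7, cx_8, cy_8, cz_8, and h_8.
cx_1 = 9
cy_1 = 11
cz_1 = 13
cx_2 = 5
cy_2 = 12
cz_2 = 9
h_2 = 5
cx_3 = 9
cy_3 = 11
cz_3 = 1
h_3 = 5
cx_4 = 14
cy_4 = 3
r_4 = 2
cx_5 = 8
cy_5 = 5
cz_5 = 4
h_5 = 6
cx_6 = 10
cy_6 = 7
cz_6 = 3
w_6 = 3
h_6 = 4
cx_7 = 12
cz_7 = 5
r_7 = 2
h_7 = 5
cx_8 = 4
cy_8 = 8
cz_8 = 5
h_8 = 7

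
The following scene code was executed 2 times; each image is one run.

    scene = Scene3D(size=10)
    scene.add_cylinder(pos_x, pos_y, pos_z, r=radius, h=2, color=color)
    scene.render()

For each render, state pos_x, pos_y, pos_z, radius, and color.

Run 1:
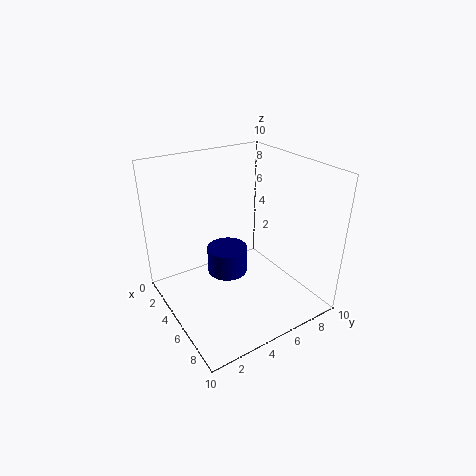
pos_x = 3.5
pos_y = 5
pos_z = 1.5
radius = 1.5
color = 'navy'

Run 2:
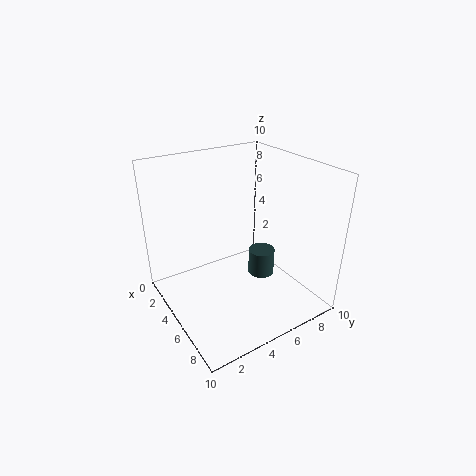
pos_x = 4.5
pos_y = 7.5
pos_z = 1
radius = 1
color = 'darkslategray'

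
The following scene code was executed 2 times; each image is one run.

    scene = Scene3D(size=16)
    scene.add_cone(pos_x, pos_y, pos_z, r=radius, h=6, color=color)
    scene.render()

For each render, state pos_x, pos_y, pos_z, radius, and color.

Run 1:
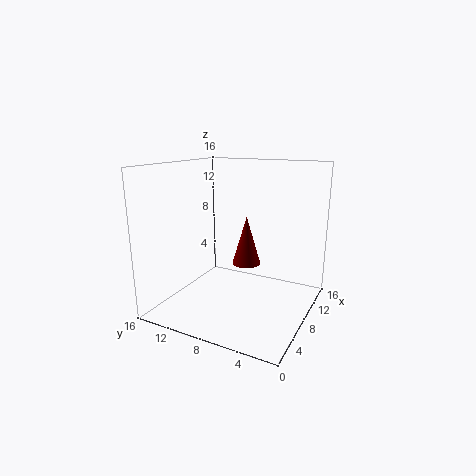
pos_x = 11.75; pos_y = 8.75; pos_z = 3.5; radius = 1.75; color = 'maroon'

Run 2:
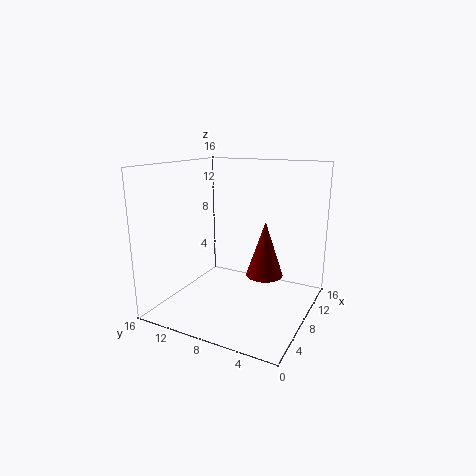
pos_x = 8; pos_y = 4.75; pos_z = 4.25; radius = 2; color = 'maroon'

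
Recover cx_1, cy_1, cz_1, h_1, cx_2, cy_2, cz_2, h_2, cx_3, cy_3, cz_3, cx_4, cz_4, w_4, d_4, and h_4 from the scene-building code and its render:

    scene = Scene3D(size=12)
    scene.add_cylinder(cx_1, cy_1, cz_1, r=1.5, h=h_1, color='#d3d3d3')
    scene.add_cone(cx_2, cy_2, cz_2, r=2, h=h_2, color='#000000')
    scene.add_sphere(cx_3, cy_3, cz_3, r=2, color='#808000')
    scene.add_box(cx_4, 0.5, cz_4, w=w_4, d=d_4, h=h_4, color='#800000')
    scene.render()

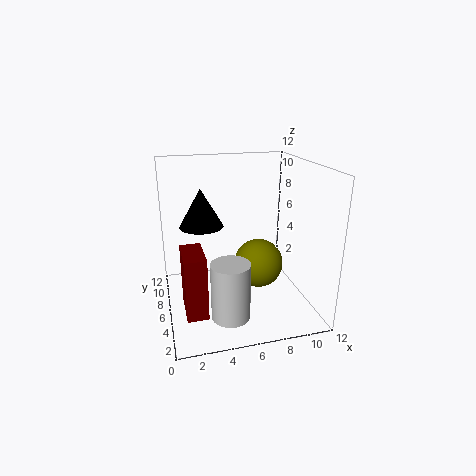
cx_1 = 4.5, cy_1 = 2.5, cz_1 = 1, h_1 = 4.5, cx_2 = 3.5, cy_2 = 9.5, cz_2 = 6, h_2 = 3.5, cx_3 = 7.5, cy_3 = 5, cz_3 = 4, cx_4 = 1, cz_4 = 2.5, w_4 = 1.5, d_4 = 3, h_4 = 4.5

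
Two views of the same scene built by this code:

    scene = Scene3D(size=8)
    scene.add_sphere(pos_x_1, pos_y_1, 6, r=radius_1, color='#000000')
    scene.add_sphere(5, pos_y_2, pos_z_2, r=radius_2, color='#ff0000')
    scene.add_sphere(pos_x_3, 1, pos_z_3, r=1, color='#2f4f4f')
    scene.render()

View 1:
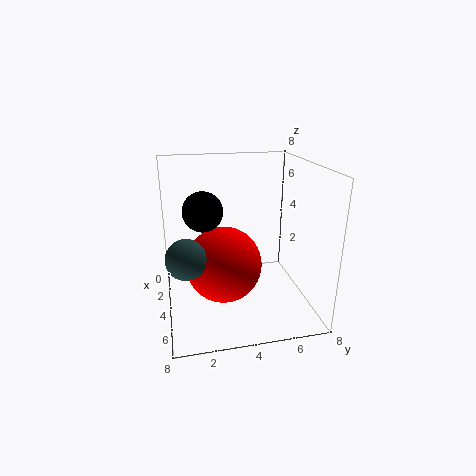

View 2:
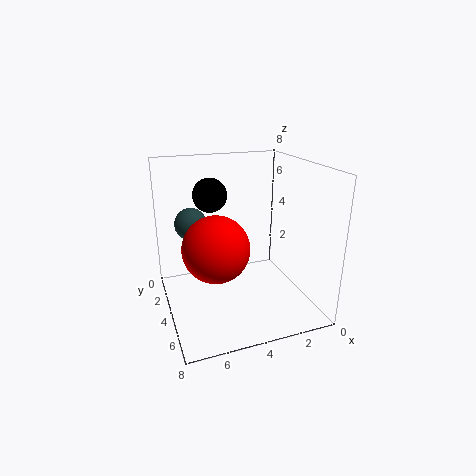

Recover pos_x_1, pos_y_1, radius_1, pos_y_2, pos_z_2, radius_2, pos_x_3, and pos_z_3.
pos_x_1 = 5, pos_y_1 = 2, radius_1 = 1, pos_y_2 = 3, pos_z_2 = 3, radius_2 = 2, pos_x_3 = 6, pos_z_3 = 4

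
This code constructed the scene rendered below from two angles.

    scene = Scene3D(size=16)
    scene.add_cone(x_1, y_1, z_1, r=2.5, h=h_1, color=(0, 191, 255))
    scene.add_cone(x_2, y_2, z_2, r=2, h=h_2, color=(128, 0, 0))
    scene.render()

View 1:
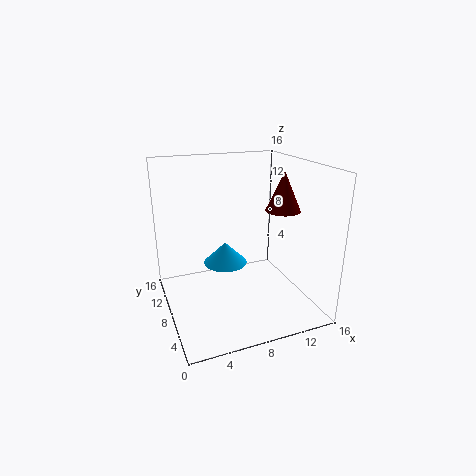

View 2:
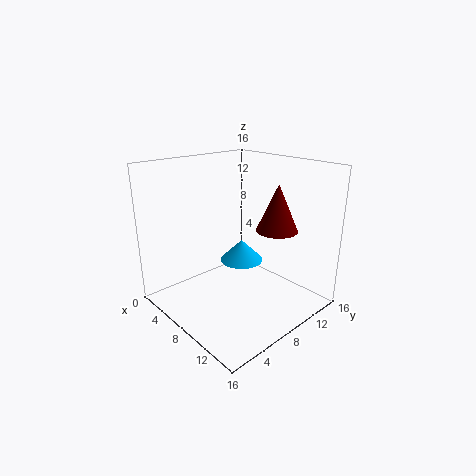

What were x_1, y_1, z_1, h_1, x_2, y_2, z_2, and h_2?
x_1 = 7, y_1 = 9.5, z_1 = 4.5, h_1 = 2.5, x_2 = 13.5, y_2 = 8, z_2 = 10.5, h_2 = 4.5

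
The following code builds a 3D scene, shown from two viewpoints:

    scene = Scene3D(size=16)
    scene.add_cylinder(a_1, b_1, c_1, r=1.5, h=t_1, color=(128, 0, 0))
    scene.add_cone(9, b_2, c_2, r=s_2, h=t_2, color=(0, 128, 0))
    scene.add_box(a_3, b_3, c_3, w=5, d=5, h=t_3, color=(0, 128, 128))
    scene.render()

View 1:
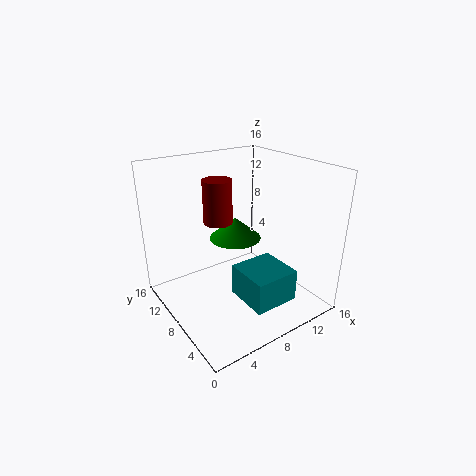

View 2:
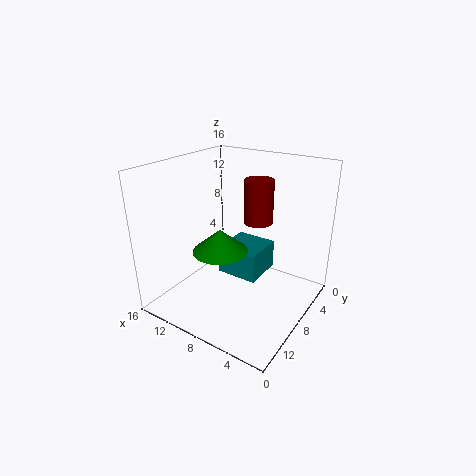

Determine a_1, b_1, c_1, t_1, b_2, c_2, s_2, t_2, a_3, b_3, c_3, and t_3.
a_1 = 5.5
b_1 = 8
c_1 = 10.5
t_1 = 4.5
b_2 = 10
c_2 = 7
s_2 = 3
t_2 = 2.5
a_3 = 6.5
b_3 = 2
c_3 = 2
t_3 = 3.5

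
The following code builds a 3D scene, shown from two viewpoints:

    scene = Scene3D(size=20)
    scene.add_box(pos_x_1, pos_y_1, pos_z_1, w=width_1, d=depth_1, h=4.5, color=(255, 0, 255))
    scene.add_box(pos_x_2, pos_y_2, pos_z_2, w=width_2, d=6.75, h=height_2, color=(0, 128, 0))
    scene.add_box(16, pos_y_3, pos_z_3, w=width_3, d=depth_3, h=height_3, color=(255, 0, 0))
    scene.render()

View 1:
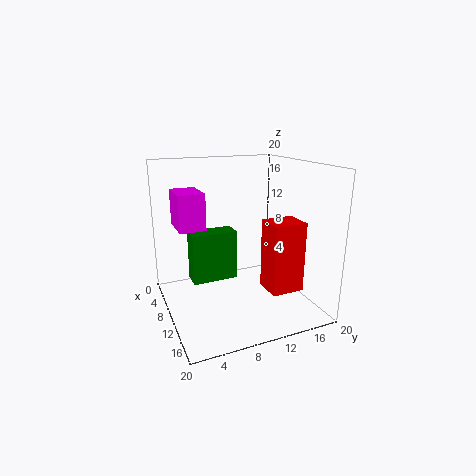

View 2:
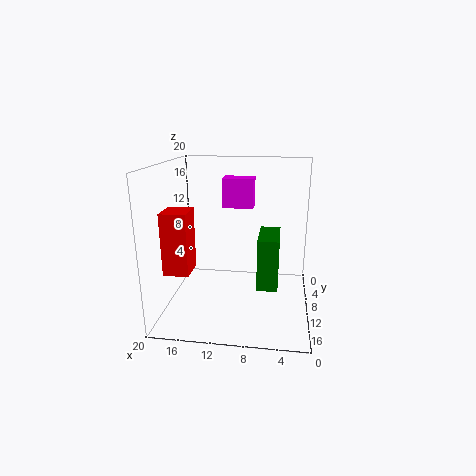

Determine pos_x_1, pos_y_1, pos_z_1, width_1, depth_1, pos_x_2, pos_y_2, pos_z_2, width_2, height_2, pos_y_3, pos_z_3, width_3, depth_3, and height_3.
pos_x_1 = 8.5, pos_y_1 = 1.25, pos_z_1 = 12.75, width_1 = 4.75, depth_1 = 3.25, pos_x_2 = 4.25, pos_y_2 = 4.25, pos_z_2 = 2.5, width_2 = 3, height_2 = 7.5, pos_y_3 = 10.5, pos_z_3 = 5.75, width_3 = 3.5, depth_3 = 4, height_3 = 8.5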